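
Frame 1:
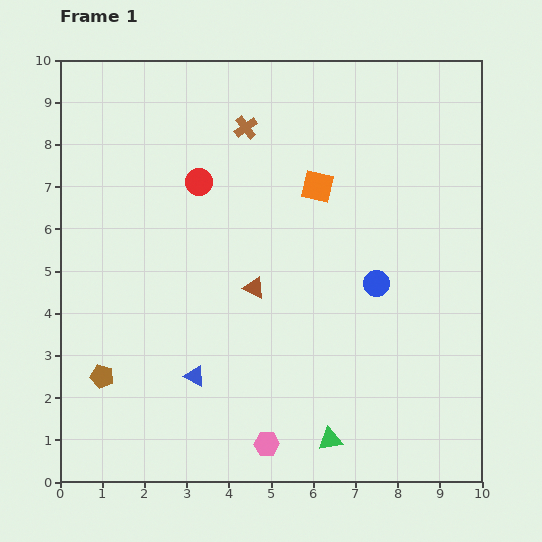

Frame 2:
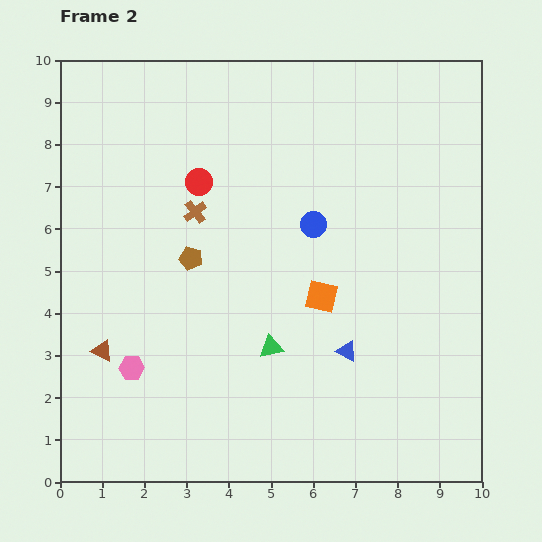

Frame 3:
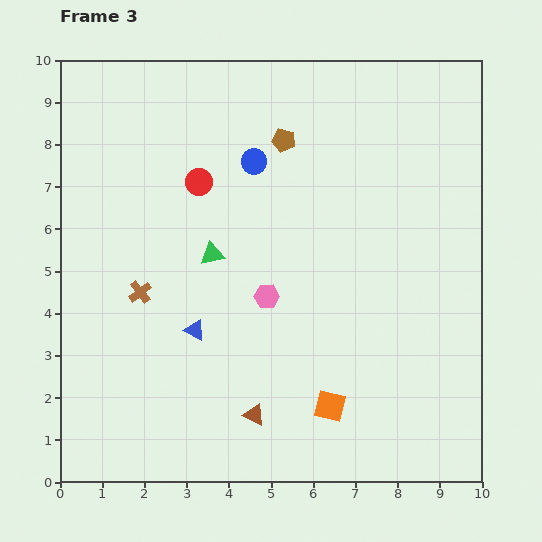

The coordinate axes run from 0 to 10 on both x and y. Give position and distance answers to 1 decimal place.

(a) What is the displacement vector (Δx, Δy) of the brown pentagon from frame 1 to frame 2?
(2.1, 2.8)

The brown pentagon was at (1.0, 2.5) in frame 1 and (3.1, 5.3) in frame 2.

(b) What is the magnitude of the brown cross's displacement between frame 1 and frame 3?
4.6

The brown cross moved from (4.4, 8.4) to (1.9, 4.5), a distance of √(2.5² + 3.9²) ≈ 4.6.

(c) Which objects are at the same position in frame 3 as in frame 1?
the red circle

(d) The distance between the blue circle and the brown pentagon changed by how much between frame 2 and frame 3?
-2.1

Distance in frame 2: 3.0. Distance in frame 3: 0.9.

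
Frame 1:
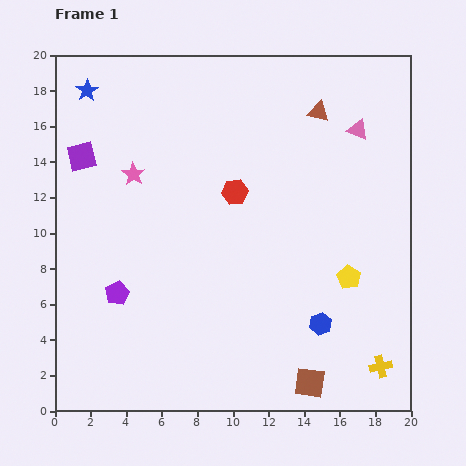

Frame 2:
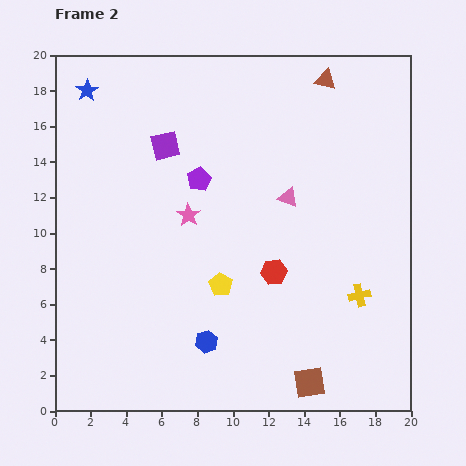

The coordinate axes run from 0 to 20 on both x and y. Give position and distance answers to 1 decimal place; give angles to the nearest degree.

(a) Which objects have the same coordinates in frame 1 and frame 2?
the blue star, the brown square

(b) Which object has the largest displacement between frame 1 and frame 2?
the purple pentagon

(moved 7.9; next 7.2)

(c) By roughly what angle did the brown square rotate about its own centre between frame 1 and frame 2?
16° counter-clockwise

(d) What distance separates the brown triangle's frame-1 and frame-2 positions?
1.8

The brown triangle moved from (14.8, 16.8) to (15.2, 18.6), a distance of √(0.4² + 1.8²) ≈ 1.8.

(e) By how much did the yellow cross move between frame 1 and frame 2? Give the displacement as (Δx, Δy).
(-1.2, 4.0)

The yellow cross was at (18.3, 2.5) in frame 1 and (17.1, 6.5) in frame 2.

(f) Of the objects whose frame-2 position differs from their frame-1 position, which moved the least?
the brown triangle

(moved 1.8)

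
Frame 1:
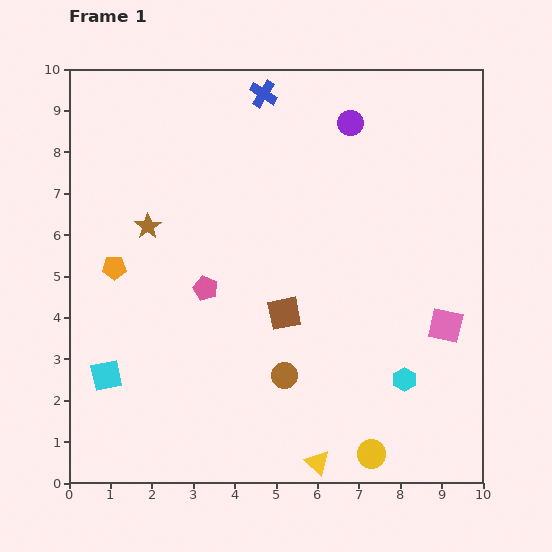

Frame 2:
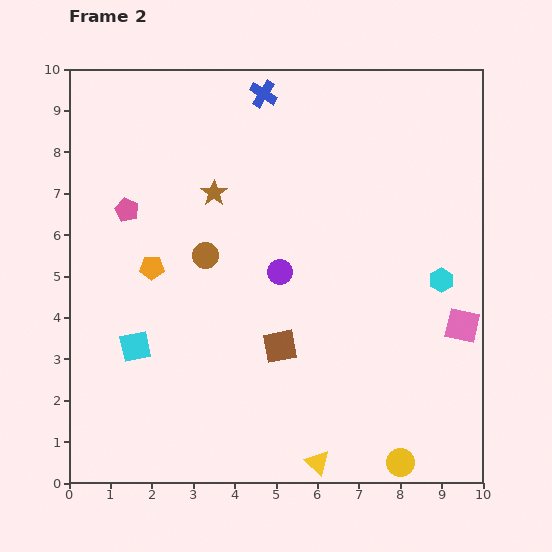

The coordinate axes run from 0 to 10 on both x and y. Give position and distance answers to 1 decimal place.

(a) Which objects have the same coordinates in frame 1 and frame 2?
the yellow triangle, the blue cross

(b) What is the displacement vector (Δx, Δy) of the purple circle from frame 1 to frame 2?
(-1.7, -3.6)

The purple circle was at (6.8, 8.7) in frame 1 and (5.1, 5.1) in frame 2.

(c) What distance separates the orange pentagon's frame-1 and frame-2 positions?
0.9

The orange pentagon moved from (1.1, 5.2) to (2.0, 5.2), a distance of √(0.9² + 0.0²) ≈ 0.9.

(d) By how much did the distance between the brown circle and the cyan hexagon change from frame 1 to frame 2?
+2.8

Distance in frame 1: 2.9. Distance in frame 2: 5.7.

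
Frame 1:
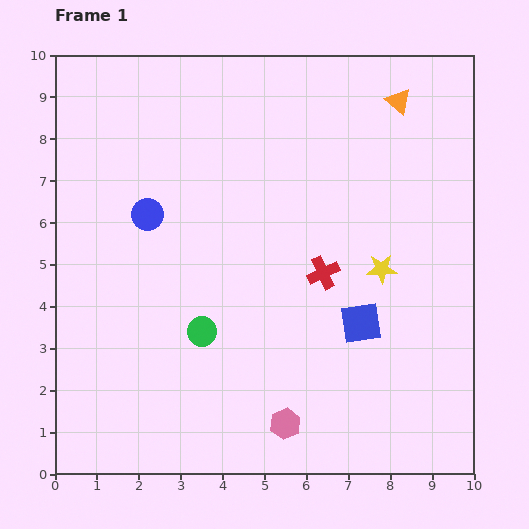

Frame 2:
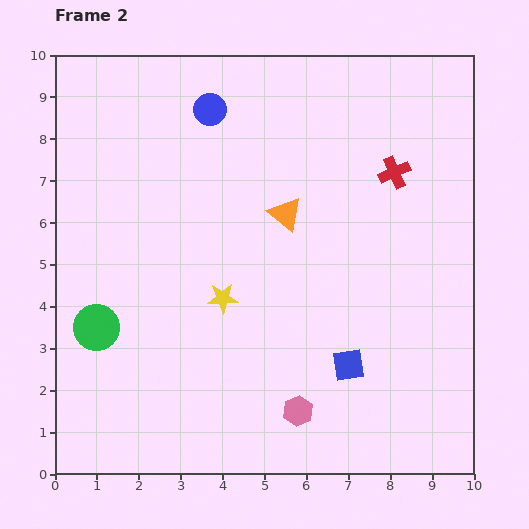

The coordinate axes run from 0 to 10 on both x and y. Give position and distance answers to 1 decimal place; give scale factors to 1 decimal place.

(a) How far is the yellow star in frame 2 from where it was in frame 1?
3.9

The yellow star moved from (7.8, 4.9) to (4.0, 4.2), a distance of √(3.8² + 0.7²) ≈ 3.9.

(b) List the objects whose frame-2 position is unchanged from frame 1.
none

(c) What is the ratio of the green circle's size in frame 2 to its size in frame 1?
1.6×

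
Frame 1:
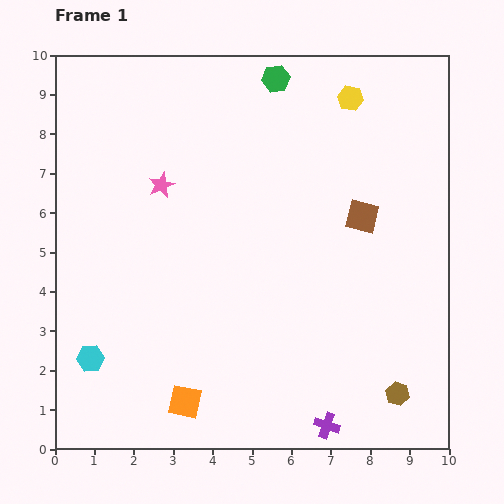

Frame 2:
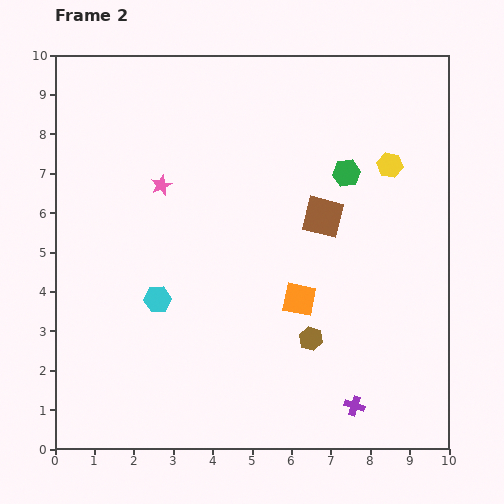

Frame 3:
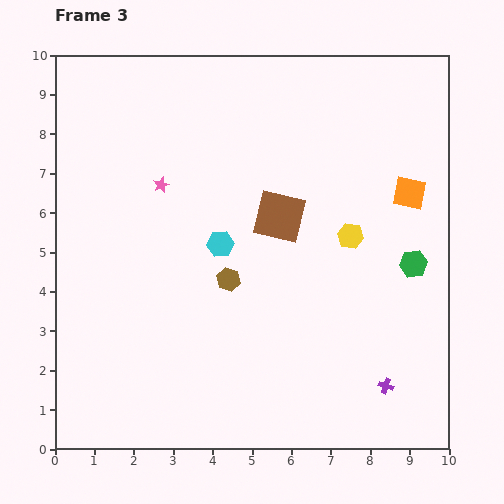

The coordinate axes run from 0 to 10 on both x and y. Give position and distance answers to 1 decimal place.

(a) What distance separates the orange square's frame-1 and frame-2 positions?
3.9

The orange square moved from (3.3, 1.2) to (6.2, 3.8), a distance of √(2.9² + 2.6²) ≈ 3.9.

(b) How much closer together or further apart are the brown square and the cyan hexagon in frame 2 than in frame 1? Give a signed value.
-3.1

Distance in frame 1: 7.8. Distance in frame 2: 4.7.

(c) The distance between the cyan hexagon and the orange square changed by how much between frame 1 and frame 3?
+2.4

Distance in frame 1: 2.6. Distance in frame 3: 5.0.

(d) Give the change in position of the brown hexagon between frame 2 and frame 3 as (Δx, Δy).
(-2.1, 1.5)

The brown hexagon was at (6.5, 2.8) in frame 2 and (4.4, 4.3) in frame 3.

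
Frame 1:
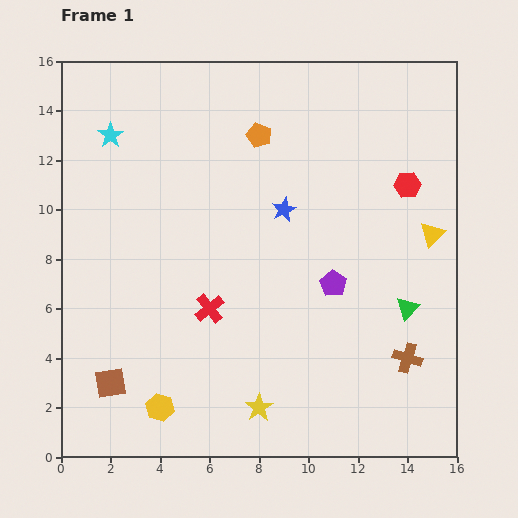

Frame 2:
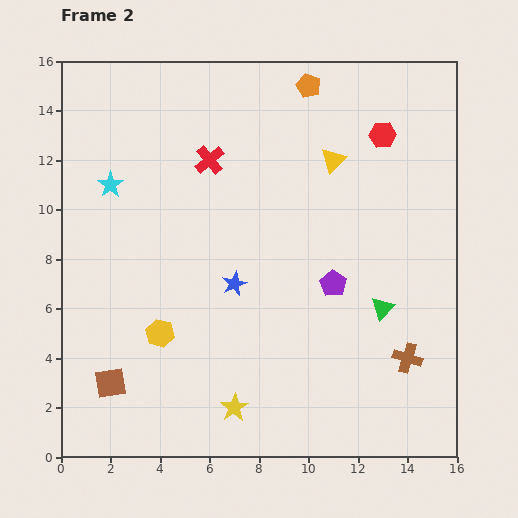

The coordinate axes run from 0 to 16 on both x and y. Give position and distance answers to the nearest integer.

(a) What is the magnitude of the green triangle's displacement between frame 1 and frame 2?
1

The green triangle moved from (14, 6) to (13, 6), a distance of √(1² + 0²) ≈ 1.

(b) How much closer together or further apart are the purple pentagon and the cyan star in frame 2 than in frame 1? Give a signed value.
-1

Distance in frame 1: 11. Distance in frame 2: 10.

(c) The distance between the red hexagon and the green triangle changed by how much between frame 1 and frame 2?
+2

Distance in frame 1: 5. Distance in frame 2: 7.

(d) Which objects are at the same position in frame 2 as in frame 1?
the brown cross, the brown square, the purple pentagon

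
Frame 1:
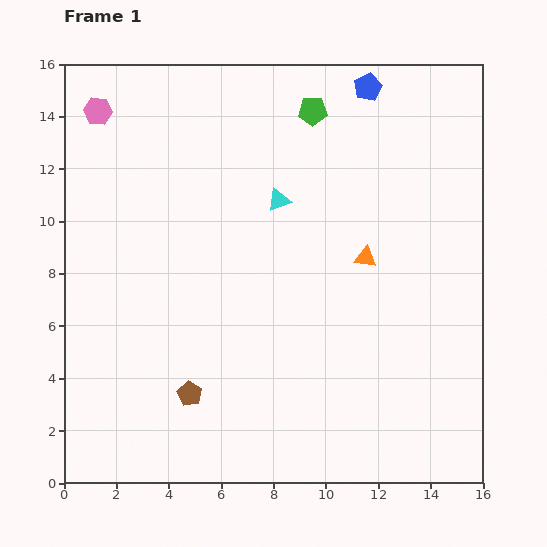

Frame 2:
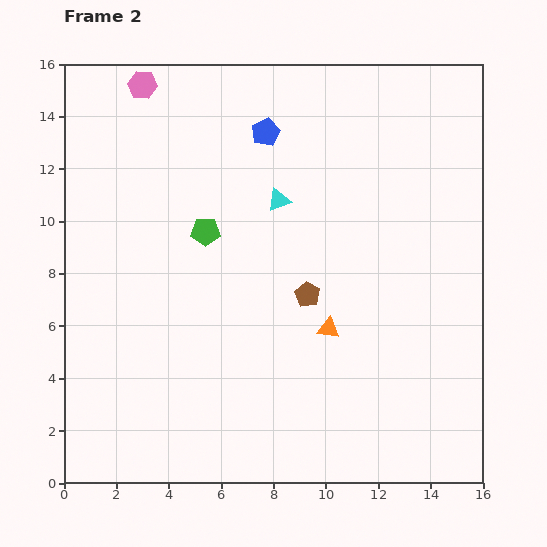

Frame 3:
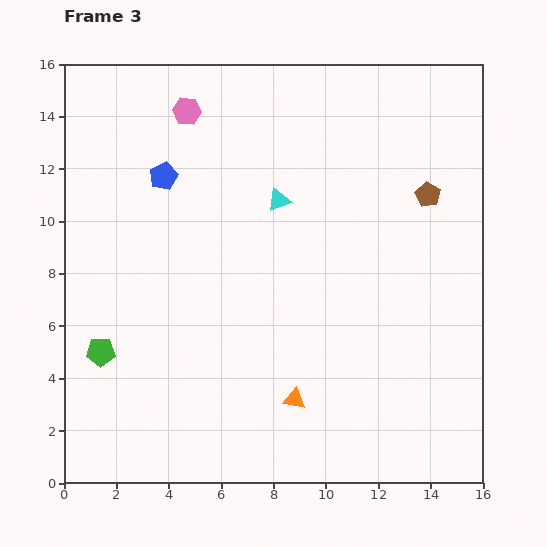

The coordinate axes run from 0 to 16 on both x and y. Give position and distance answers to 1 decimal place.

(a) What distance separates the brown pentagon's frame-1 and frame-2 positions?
5.9

The brown pentagon moved from (4.8, 3.4) to (9.3, 7.2), a distance of √(4.5² + 3.8²) ≈ 5.9.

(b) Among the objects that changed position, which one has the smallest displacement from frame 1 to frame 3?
the pink hexagon

(moved 3.4)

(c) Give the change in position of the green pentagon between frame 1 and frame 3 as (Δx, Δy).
(-8.1, -9.2)

The green pentagon was at (9.5, 14.2) in frame 1 and (1.4, 5.0) in frame 3.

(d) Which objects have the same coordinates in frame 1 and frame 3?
the cyan triangle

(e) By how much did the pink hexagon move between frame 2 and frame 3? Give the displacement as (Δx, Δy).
(1.7, -1.0)

The pink hexagon was at (3.0, 15.2) in frame 2 and (4.7, 14.2) in frame 3.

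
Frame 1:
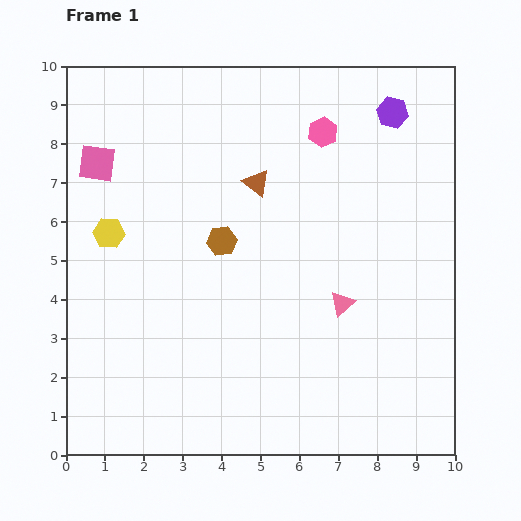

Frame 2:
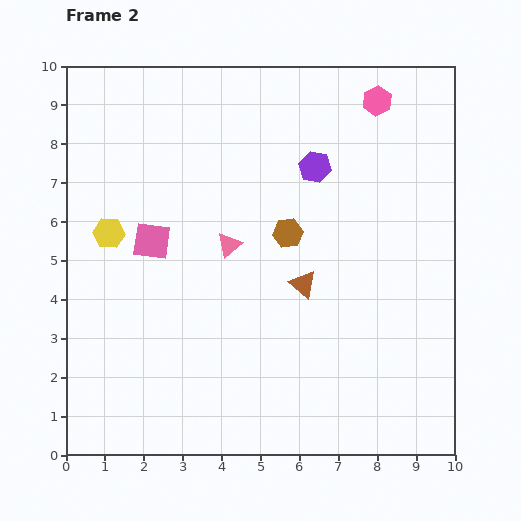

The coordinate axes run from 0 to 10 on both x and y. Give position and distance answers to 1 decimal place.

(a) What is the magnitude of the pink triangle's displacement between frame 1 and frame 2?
3.3

The pink triangle moved from (7.1, 3.9) to (4.2, 5.4), a distance of √(2.9² + 1.5²) ≈ 3.3.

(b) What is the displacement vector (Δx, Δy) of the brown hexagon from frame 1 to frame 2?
(1.7, 0.2)

The brown hexagon was at (4.0, 5.5) in frame 1 and (5.7, 5.7) in frame 2.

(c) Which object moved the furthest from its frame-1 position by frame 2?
the pink triangle

(moved 3.3; next 2.9)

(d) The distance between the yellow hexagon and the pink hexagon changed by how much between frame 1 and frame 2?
+1.6

Distance in frame 1: 6.1. Distance in frame 2: 7.7.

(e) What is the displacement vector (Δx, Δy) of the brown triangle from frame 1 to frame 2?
(1.2, -2.6)

The brown triangle was at (4.9, 7.0) in frame 1 and (6.1, 4.4) in frame 2.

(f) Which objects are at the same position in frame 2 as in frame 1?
the yellow hexagon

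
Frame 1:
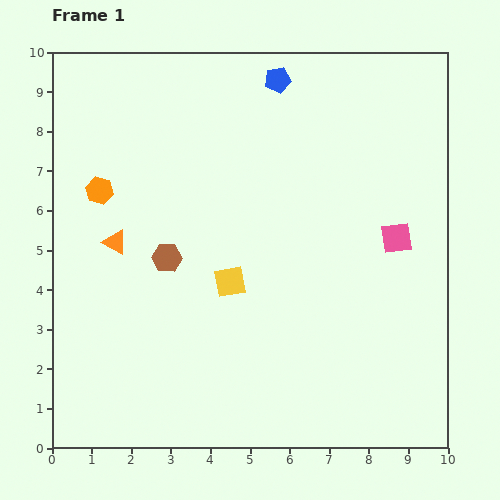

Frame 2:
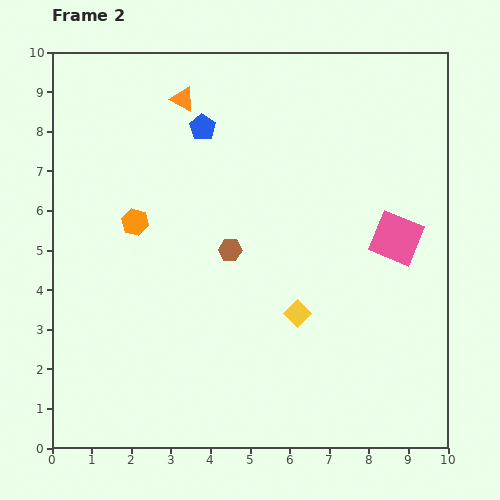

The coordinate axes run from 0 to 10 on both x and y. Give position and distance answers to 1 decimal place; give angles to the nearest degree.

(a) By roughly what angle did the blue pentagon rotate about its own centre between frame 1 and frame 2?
28° counter-clockwise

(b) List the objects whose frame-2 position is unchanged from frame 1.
the pink square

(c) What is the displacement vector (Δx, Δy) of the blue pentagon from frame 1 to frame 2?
(-1.9, -1.2)

The blue pentagon was at (5.7, 9.3) in frame 1 and (3.8, 8.1) in frame 2.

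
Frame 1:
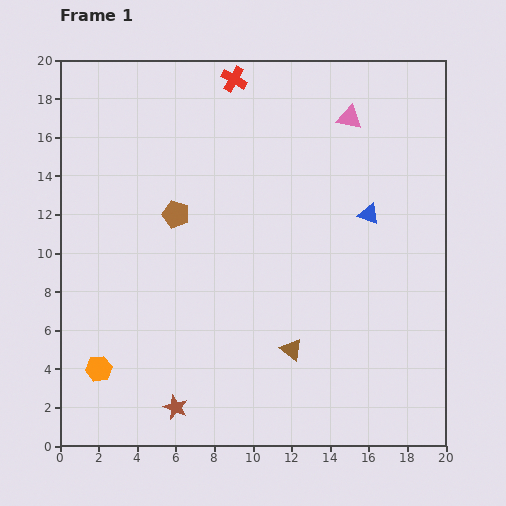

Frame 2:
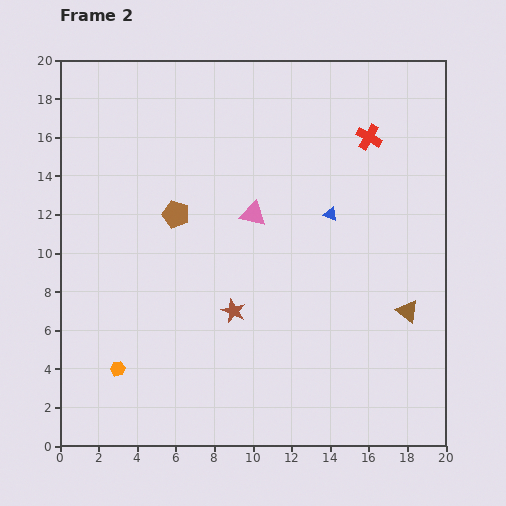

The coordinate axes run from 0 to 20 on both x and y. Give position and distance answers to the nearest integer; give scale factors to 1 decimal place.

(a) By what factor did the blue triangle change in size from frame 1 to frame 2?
0.7×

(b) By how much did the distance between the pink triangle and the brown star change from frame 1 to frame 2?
-12

Distance in frame 1: 17. Distance in frame 2: 5.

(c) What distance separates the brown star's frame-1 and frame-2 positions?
6

The brown star moved from (6, 2) to (9, 7), a distance of √(3² + 5²) ≈ 6.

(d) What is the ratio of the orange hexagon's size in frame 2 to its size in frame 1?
0.6×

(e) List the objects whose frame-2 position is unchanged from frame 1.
the brown pentagon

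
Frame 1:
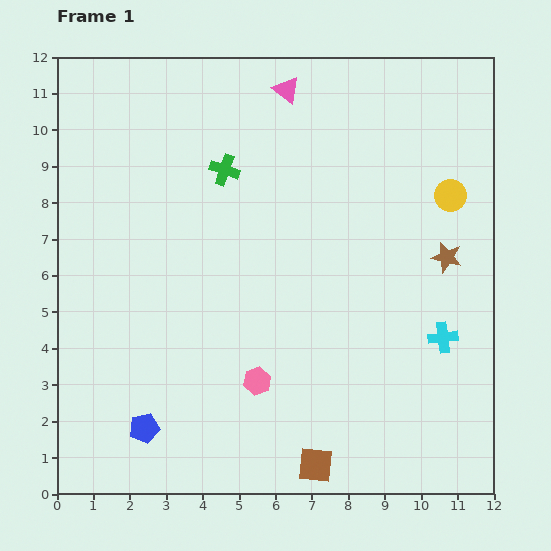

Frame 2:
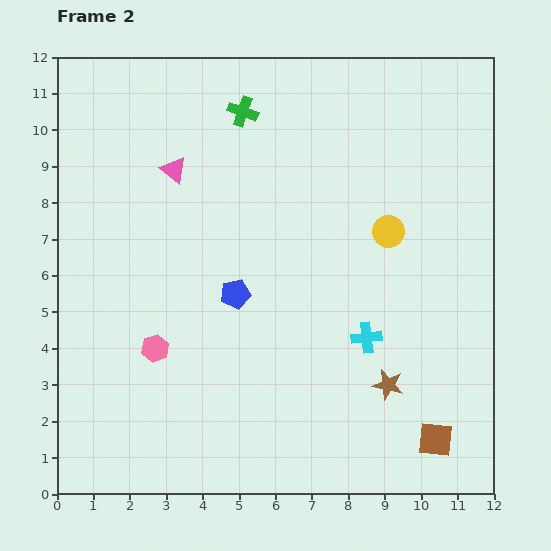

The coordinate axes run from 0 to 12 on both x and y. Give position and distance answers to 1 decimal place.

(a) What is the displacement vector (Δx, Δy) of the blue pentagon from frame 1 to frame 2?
(2.5, 3.7)

The blue pentagon was at (2.4, 1.8) in frame 1 and (4.9, 5.5) in frame 2.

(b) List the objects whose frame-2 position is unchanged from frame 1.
none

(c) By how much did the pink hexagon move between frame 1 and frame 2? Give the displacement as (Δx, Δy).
(-2.8, 0.9)

The pink hexagon was at (5.5, 3.1) in frame 1 and (2.7, 4.0) in frame 2.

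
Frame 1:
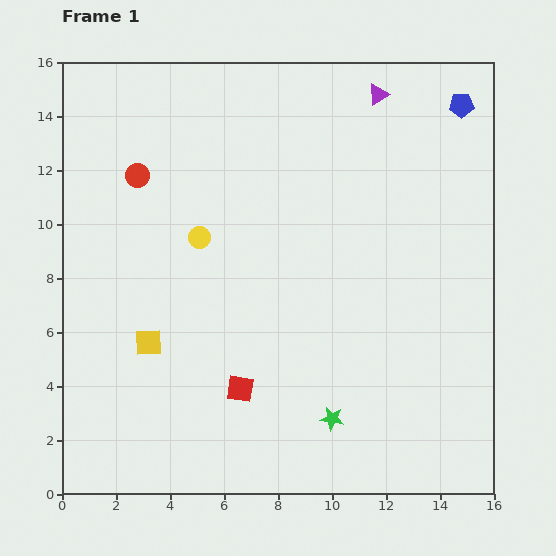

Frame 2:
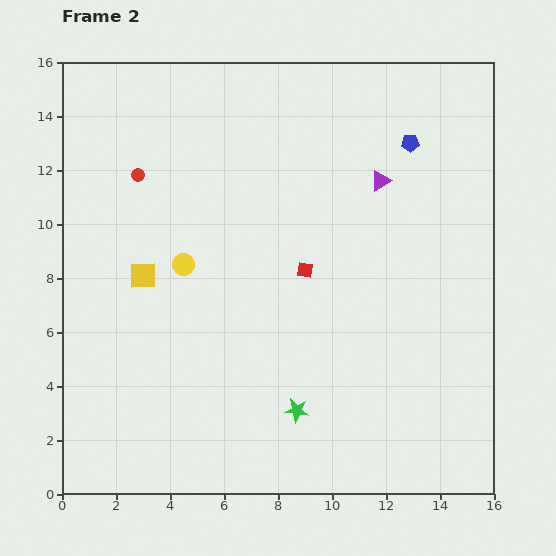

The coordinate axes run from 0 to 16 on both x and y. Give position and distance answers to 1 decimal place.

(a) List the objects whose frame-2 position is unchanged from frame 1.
the red circle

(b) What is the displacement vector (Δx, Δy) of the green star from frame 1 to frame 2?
(-1.3, 0.3)

The green star was at (10.0, 2.8) in frame 1 and (8.7, 3.1) in frame 2.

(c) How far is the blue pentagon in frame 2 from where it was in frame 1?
2.4

The blue pentagon moved from (14.8, 14.4) to (12.9, 13.0), a distance of √(1.9² + 1.4²) ≈ 2.4.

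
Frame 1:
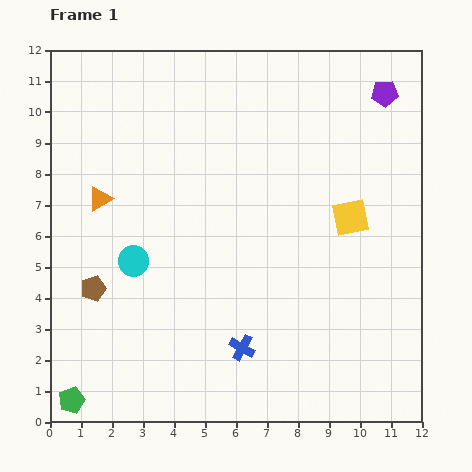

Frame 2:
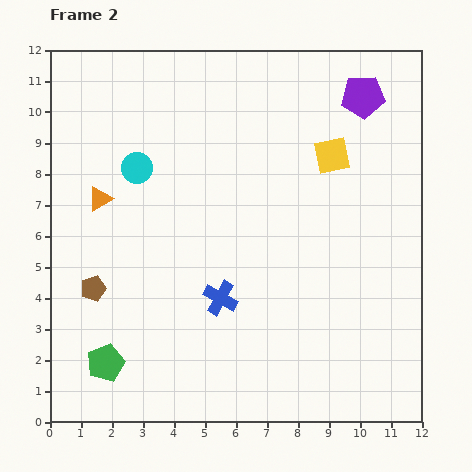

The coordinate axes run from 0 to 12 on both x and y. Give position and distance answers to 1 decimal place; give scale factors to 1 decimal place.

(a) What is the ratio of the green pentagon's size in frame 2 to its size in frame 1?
1.4×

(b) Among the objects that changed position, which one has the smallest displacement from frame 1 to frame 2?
the purple pentagon

(moved 0.7)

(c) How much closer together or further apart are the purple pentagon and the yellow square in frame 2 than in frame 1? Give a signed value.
-2.0

Distance in frame 1: 4.1. Distance in frame 2: 2.1.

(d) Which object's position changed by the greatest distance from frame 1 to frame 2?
the cyan circle

(moved 3.0; next 2.1)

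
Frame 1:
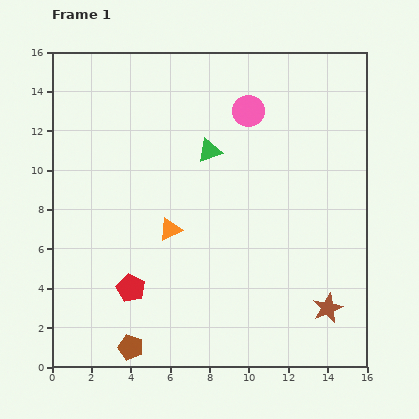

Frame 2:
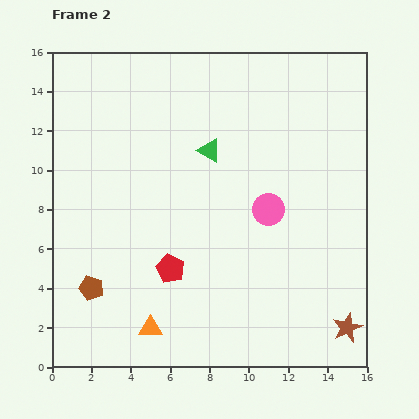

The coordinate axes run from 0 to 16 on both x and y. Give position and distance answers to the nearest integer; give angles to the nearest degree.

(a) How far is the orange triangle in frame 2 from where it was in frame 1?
5

The orange triangle moved from (6, 7) to (5, 2), a distance of √(1² + 5²) ≈ 5.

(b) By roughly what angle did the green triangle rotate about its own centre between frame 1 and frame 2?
48° clockwise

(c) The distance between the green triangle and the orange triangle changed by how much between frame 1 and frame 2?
+5

Distance in frame 1: 4. Distance in frame 2: 9.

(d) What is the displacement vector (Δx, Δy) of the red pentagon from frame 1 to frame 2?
(2, 1)

The red pentagon was at (4, 4) in frame 1 and (6, 5) in frame 2.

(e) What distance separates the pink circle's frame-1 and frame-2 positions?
5

The pink circle moved from (10, 13) to (11, 8), a distance of √(1² + 5²) ≈ 5.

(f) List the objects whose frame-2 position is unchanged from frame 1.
the green triangle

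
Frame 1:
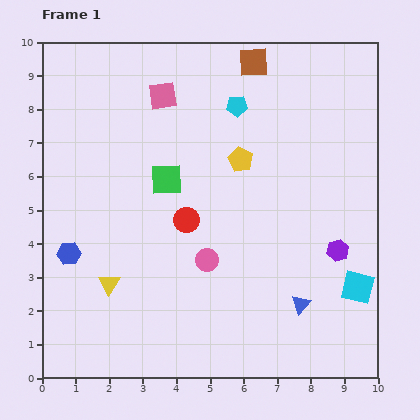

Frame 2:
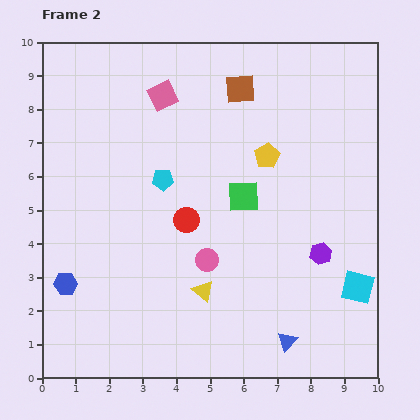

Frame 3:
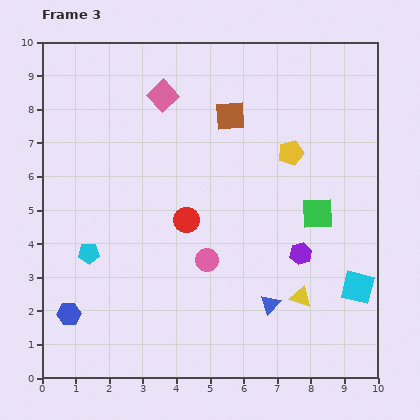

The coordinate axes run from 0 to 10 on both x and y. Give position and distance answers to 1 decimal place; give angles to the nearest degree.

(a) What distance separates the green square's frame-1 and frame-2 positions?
2.4

The green square moved from (3.7, 5.9) to (6.0, 5.4), a distance of √(2.3² + 0.5²) ≈ 2.4.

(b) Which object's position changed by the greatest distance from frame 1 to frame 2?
the cyan pentagon

(moved 3.1; next 2.8)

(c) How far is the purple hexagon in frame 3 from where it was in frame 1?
1.1

The purple hexagon moved from (8.8, 3.8) to (7.7, 3.7), a distance of √(1.1² + 0.1²) ≈ 1.1.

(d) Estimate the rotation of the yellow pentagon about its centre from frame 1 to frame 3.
30° clockwise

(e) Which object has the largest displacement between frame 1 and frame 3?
the cyan pentagon

(moved 6.2; next 5.7)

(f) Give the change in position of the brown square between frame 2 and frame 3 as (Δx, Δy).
(-0.3, -0.8)

The brown square was at (5.9, 8.6) in frame 2 and (5.6, 7.8) in frame 3.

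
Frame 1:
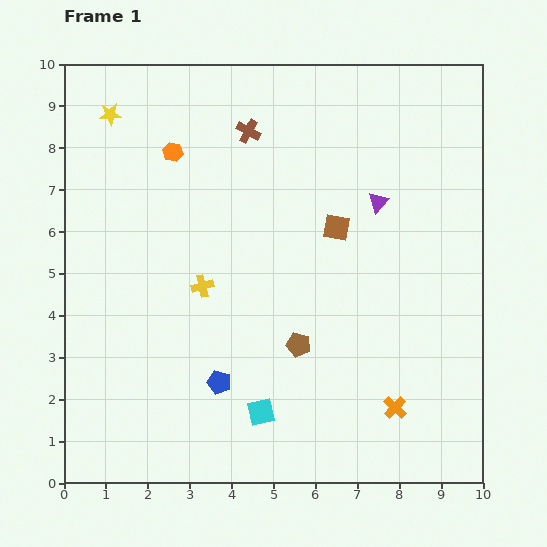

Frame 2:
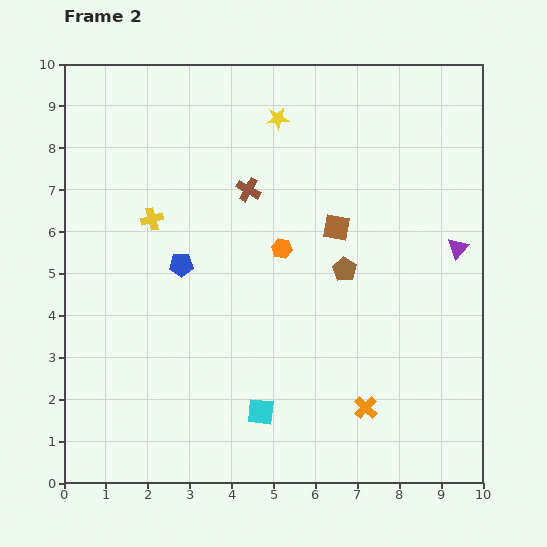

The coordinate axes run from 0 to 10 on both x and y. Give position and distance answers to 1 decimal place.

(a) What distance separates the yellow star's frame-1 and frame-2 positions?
4.0

The yellow star moved from (1.1, 8.8) to (5.1, 8.7), a distance of √(4.0² + 0.1²) ≈ 4.0.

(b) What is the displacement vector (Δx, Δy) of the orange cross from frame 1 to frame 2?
(-0.7, 0.0)

The orange cross was at (7.9, 1.8) in frame 1 and (7.2, 1.8) in frame 2.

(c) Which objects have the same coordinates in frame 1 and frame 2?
the cyan square, the brown square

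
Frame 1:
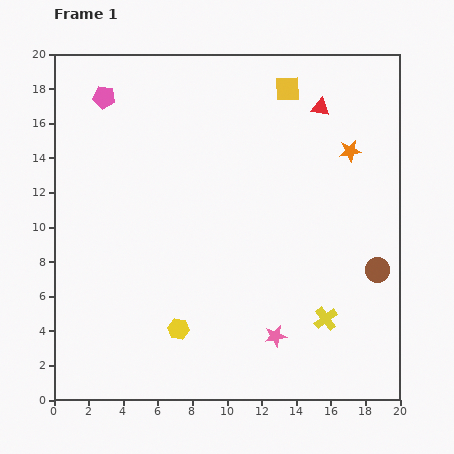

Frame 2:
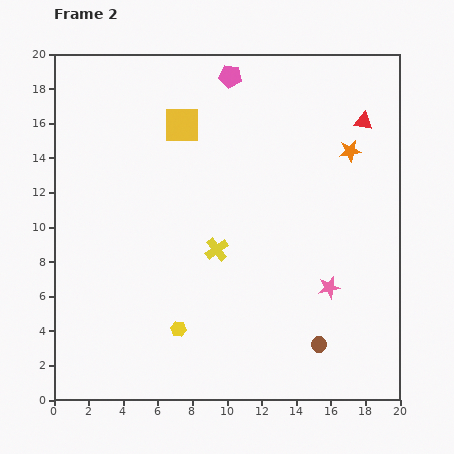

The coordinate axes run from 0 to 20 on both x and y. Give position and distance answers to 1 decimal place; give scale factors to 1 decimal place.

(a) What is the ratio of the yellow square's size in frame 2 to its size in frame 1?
1.4×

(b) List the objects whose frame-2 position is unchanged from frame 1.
the yellow hexagon, the orange star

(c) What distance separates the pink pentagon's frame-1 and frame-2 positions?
7.4

The pink pentagon moved from (2.9, 17.5) to (10.2, 18.7), a distance of √(7.3² + 1.2²) ≈ 7.4.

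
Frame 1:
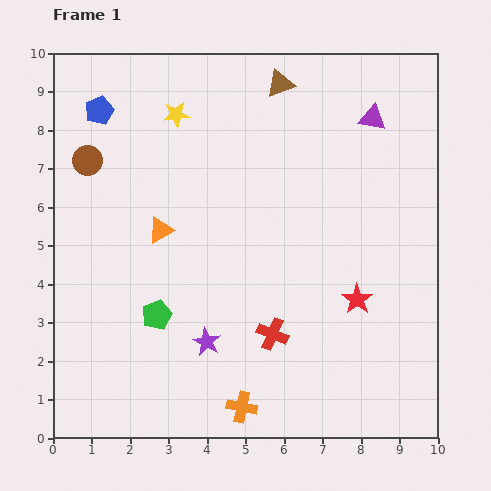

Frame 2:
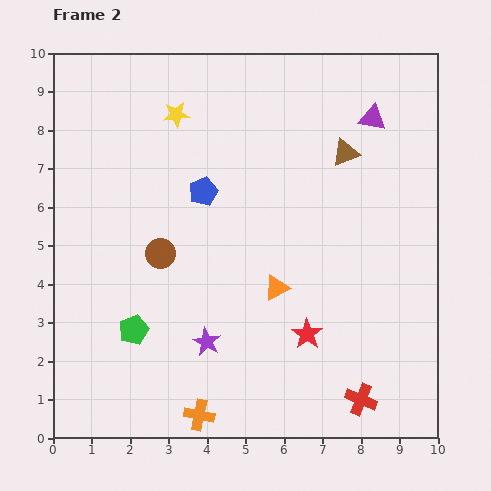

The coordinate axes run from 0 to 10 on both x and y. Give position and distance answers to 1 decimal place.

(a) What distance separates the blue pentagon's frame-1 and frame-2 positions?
3.4

The blue pentagon moved from (1.2, 8.5) to (3.9, 6.4), a distance of √(2.7² + 2.1²) ≈ 3.4.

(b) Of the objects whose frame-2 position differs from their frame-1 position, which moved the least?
the green pentagon

(moved 0.7)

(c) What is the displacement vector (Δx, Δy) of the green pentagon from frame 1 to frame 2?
(-0.6, -0.4)

The green pentagon was at (2.7, 3.2) in frame 1 and (2.1, 2.8) in frame 2.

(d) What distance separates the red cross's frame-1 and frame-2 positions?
2.9

The red cross moved from (5.7, 2.7) to (8.0, 1.0), a distance of √(2.3² + 1.7²) ≈ 2.9.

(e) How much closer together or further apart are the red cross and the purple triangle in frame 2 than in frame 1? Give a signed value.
+1.1

Distance in frame 1: 6.2. Distance in frame 2: 7.3.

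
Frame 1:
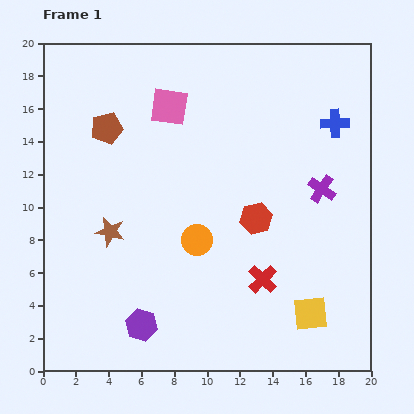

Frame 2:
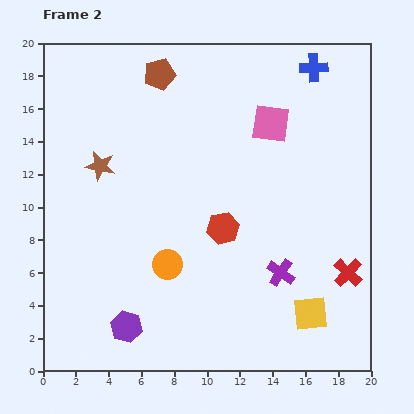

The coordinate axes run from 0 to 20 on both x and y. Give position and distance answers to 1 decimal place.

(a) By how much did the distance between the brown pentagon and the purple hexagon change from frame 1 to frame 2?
+3.3

Distance in frame 1: 12.2. Distance in frame 2: 15.5.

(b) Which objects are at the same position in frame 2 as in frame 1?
the yellow square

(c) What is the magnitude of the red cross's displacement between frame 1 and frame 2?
5.2

The red cross moved from (13.4, 5.6) to (18.6, 6.0), a distance of √(5.2² + 0.4²) ≈ 5.2.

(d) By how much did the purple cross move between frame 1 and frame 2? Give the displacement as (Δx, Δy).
(-2.5, -5.1)

The purple cross was at (17.0, 11.1) in frame 1 and (14.5, 6.0) in frame 2.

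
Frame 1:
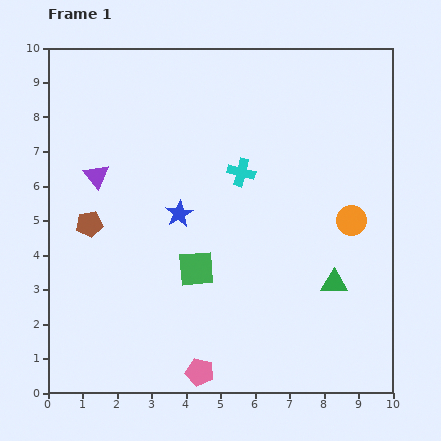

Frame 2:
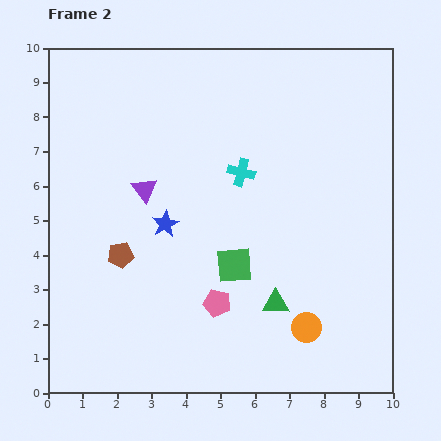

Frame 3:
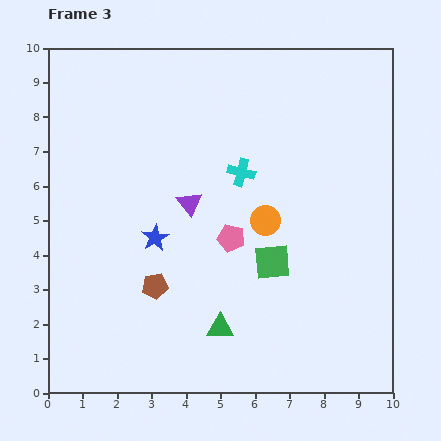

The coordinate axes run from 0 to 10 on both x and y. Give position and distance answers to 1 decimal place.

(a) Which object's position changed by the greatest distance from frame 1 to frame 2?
the orange circle

(moved 3.4; next 2.1)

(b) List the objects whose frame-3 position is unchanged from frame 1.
the cyan cross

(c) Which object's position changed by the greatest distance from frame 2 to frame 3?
the orange circle

(moved 3.3; next 1.9)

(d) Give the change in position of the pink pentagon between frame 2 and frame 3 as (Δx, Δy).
(0.4, 1.9)

The pink pentagon was at (4.9, 2.6) in frame 2 and (5.3, 4.5) in frame 3.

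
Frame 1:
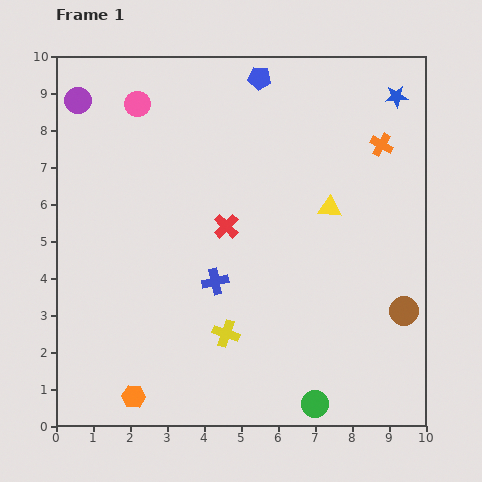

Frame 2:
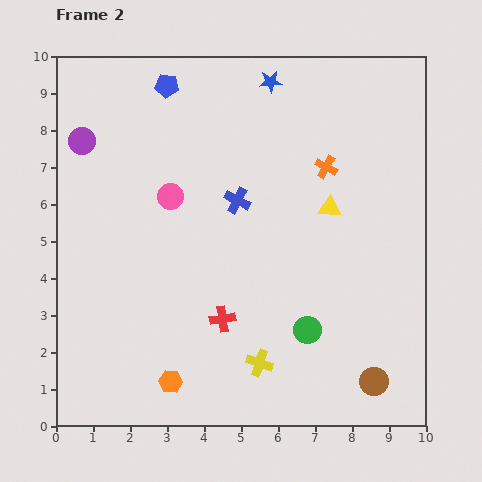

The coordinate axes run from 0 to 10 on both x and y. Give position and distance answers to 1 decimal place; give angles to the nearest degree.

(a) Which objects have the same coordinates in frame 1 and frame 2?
the yellow triangle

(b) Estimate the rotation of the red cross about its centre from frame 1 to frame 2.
38° clockwise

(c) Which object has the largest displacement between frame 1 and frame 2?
the blue star

(moved 3.4; next 2.7)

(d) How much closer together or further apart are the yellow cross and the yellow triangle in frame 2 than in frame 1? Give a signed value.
+0.2

Distance in frame 1: 4.4. Distance in frame 2: 4.6.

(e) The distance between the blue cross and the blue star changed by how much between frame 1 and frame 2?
-3.7

Distance in frame 1: 7.0. Distance in frame 2: 3.3.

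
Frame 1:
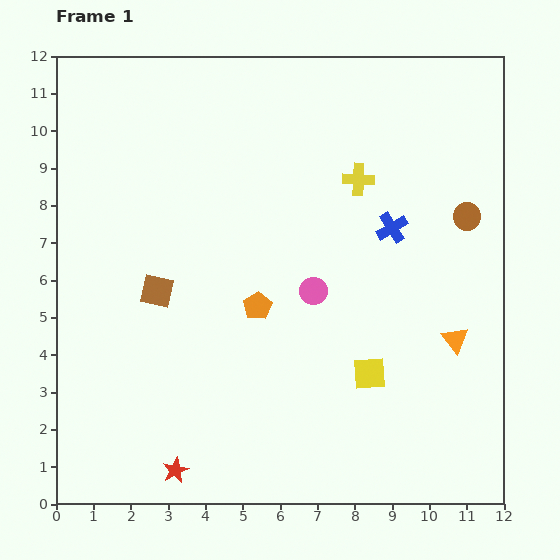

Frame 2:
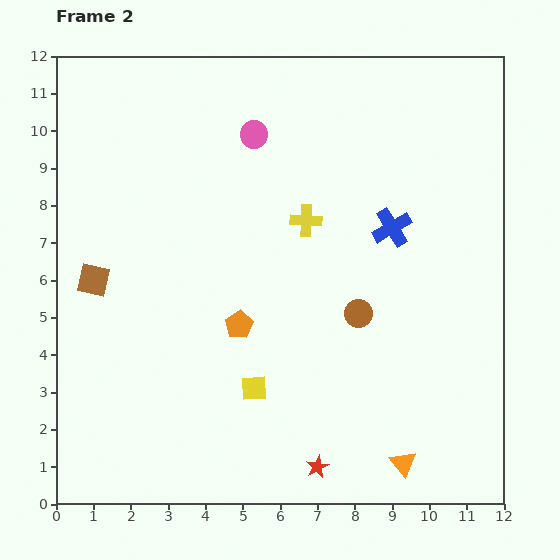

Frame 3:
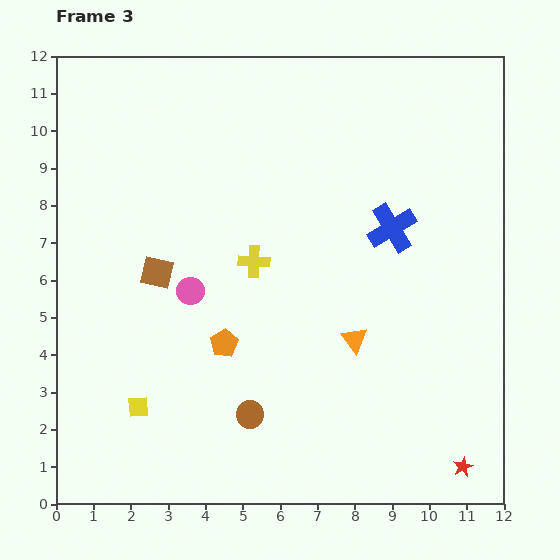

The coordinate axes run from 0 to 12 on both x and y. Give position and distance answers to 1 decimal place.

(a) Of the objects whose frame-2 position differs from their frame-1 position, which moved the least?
the orange pentagon

(moved 0.7)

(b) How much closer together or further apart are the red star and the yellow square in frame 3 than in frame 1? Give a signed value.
+3.0

Distance in frame 1: 5.8. Distance in frame 3: 8.8.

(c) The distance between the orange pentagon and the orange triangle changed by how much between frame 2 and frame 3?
-2.2

Distance in frame 2: 5.7. Distance in frame 3: 3.5.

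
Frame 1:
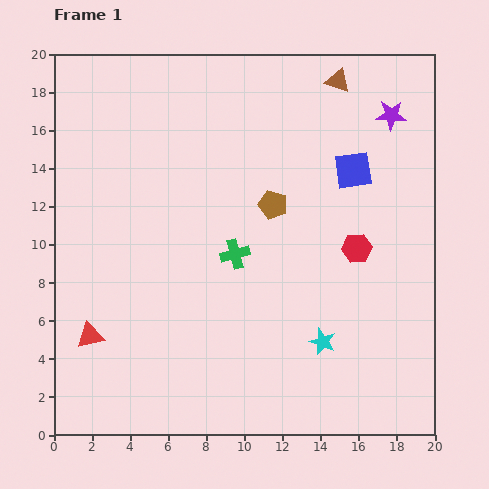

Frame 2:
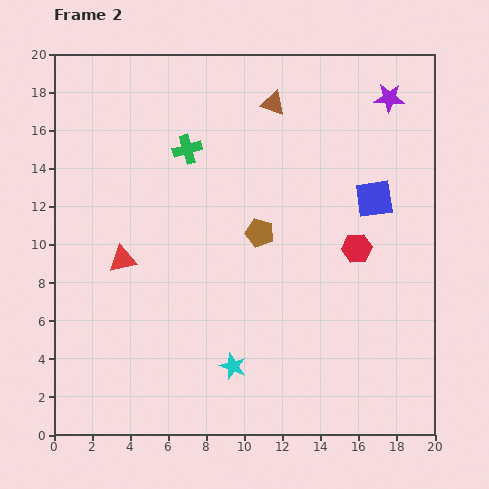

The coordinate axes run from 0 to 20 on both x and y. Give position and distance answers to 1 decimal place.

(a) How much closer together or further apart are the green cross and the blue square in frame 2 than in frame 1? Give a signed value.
+2.5

Distance in frame 1: 7.6. Distance in frame 2: 10.1.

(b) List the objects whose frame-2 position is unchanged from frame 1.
the red hexagon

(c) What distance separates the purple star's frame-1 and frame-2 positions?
0.9

The purple star moved from (17.7, 16.8) to (17.6, 17.7), a distance of √(0.1² + 0.9²) ≈ 0.9.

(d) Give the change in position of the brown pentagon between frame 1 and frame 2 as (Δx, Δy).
(-0.7, -1.5)

The brown pentagon was at (11.5, 12.1) in frame 1 and (10.8, 10.6) in frame 2.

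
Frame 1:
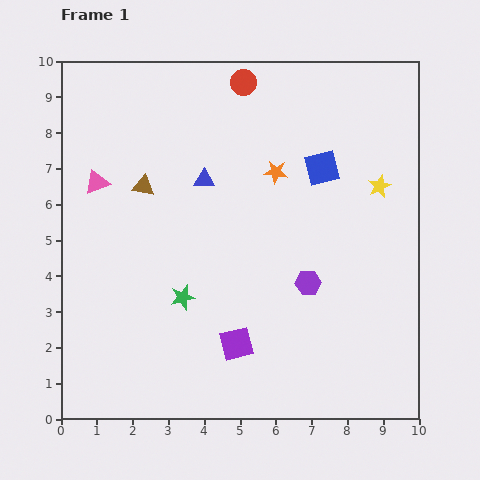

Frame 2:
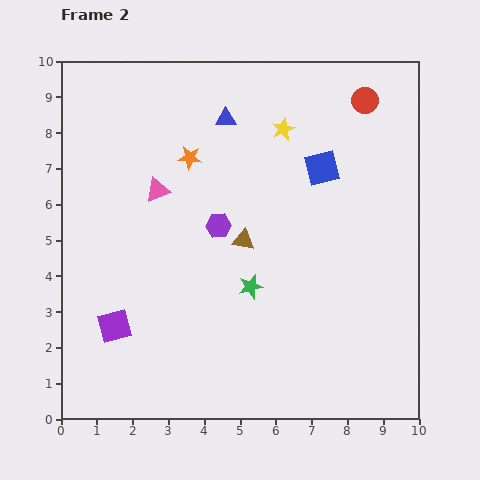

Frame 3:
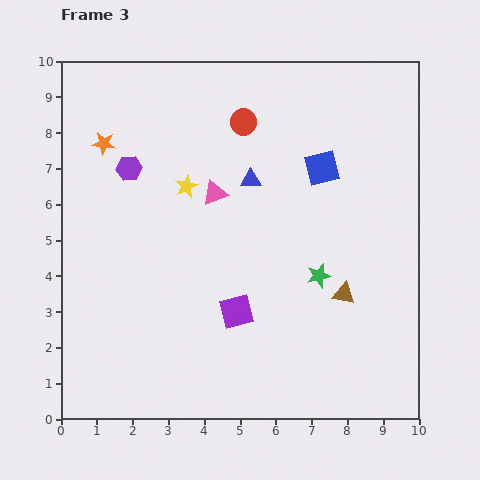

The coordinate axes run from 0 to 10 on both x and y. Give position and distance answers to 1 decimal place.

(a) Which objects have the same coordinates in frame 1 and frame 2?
the blue square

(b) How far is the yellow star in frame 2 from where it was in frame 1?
3.1

The yellow star moved from (8.9, 6.5) to (6.2, 8.1), a distance of √(2.7² + 1.6²) ≈ 3.1.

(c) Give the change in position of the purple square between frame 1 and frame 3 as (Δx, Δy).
(0.0, 0.9)

The purple square was at (4.9, 2.1) in frame 1 and (4.9, 3.0) in frame 3.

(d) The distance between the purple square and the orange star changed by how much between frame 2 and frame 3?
+0.9

Distance in frame 2: 5.1. Distance in frame 3: 6.0.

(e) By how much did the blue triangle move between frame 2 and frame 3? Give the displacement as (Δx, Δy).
(0.7, -1.7)

The blue triangle was at (4.6, 8.4) in frame 2 and (5.3, 6.7) in frame 3.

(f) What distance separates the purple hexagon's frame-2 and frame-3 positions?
3.0

The purple hexagon moved from (4.4, 5.4) to (1.9, 7.0), a distance of √(2.5² + 1.6²) ≈ 3.0.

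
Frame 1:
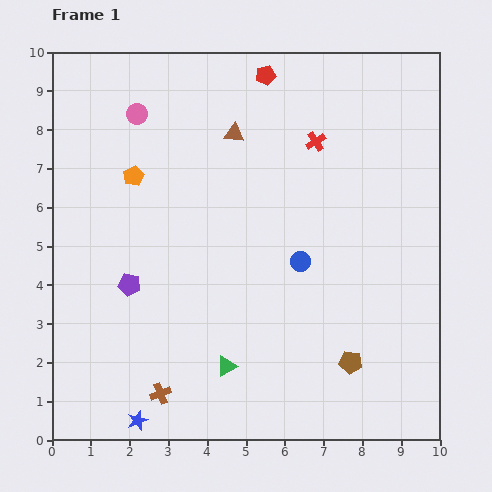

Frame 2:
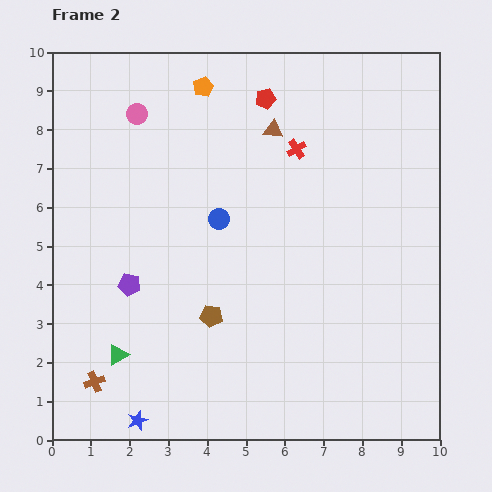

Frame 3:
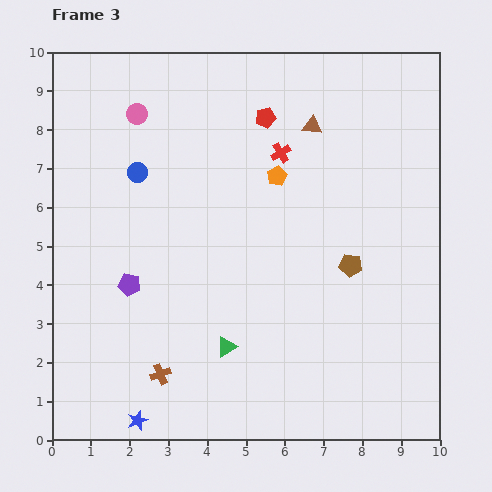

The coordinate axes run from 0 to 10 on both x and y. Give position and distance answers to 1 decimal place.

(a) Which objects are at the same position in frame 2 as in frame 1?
the pink circle, the blue star, the purple pentagon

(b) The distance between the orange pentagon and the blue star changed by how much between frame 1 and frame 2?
+2.5

Distance in frame 1: 6.3. Distance in frame 2: 8.8.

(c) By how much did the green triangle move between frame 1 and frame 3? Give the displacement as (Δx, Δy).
(0.0, 0.5)

The green triangle was at (4.5, 1.9) in frame 1 and (4.5, 2.4) in frame 3.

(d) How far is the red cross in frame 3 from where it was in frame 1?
0.9

The red cross moved from (6.8, 7.7) to (5.9, 7.4), a distance of √(0.9² + 0.3²) ≈ 0.9.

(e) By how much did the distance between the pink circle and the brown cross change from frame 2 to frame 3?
-0.3

Distance in frame 2: 7.0. Distance in frame 3: 6.7.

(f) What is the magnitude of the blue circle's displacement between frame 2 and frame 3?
2.4

The blue circle moved from (4.3, 5.7) to (2.2, 6.9), a distance of √(2.1² + 1.2²) ≈ 2.4.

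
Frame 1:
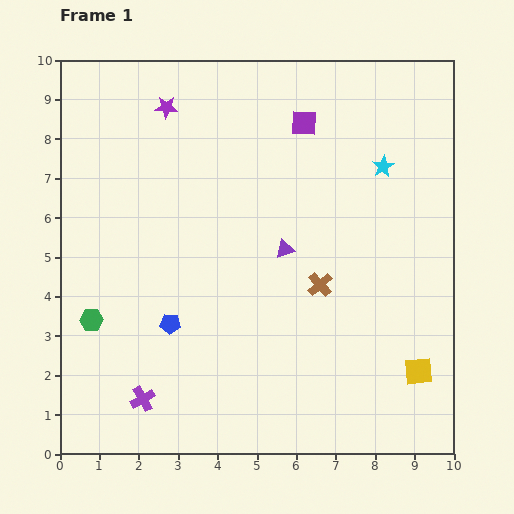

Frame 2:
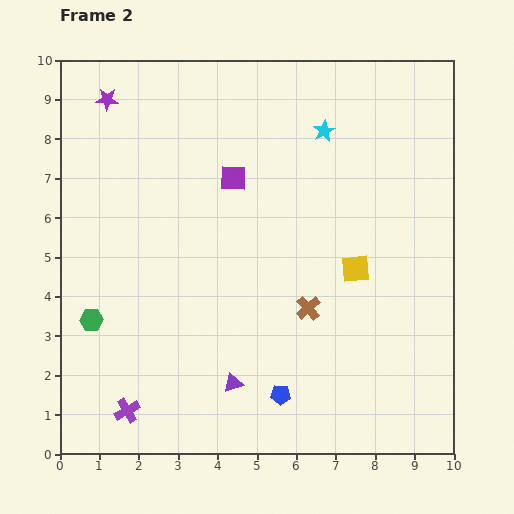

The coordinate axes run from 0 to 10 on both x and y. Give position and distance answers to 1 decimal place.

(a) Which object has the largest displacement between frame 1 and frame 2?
the purple triangle

(moved 3.6; next 3.3)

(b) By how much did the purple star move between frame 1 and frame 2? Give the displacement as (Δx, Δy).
(-1.5, 0.2)

The purple star was at (2.7, 8.8) in frame 1 and (1.2, 9.0) in frame 2.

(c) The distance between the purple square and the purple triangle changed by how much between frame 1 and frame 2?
+2.0

Distance in frame 1: 3.2. Distance in frame 2: 5.2.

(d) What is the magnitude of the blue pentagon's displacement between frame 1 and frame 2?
3.3

The blue pentagon moved from (2.8, 3.3) to (5.6, 1.5), a distance of √(2.8² + 1.8²) ≈ 3.3.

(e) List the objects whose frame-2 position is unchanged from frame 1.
the green hexagon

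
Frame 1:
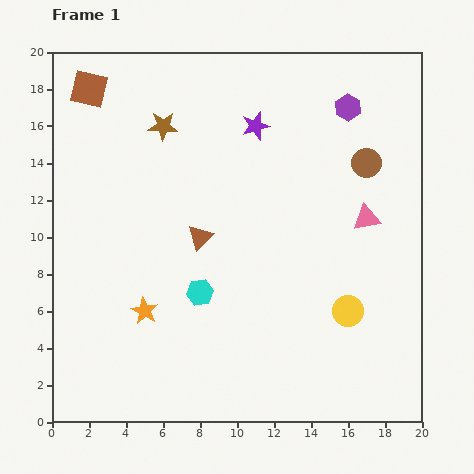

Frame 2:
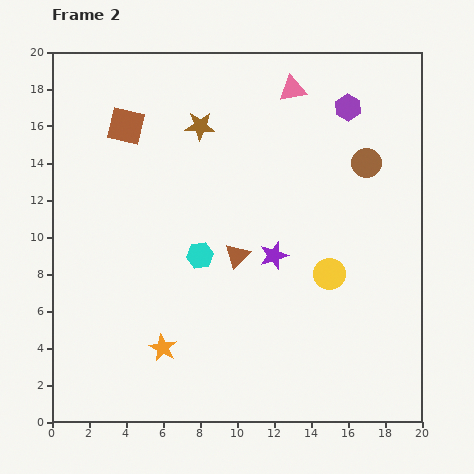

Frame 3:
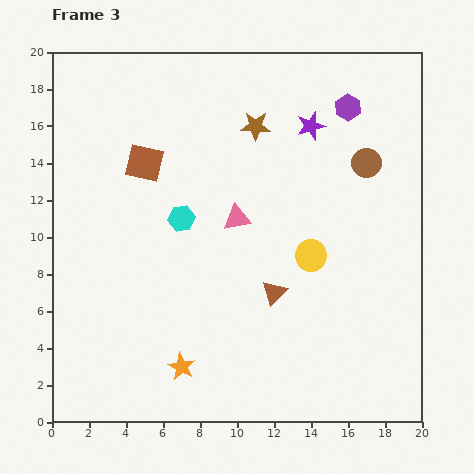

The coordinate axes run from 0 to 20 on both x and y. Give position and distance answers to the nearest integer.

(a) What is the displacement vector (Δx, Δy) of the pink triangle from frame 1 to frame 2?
(-4, 7)

The pink triangle was at (17, 11) in frame 1 and (13, 18) in frame 2.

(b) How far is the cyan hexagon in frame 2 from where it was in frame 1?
2

The cyan hexagon moved from (8, 7) to (8, 9), a distance of √(0² + 2²) ≈ 2.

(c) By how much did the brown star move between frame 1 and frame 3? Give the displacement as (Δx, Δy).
(5, 0)

The brown star was at (6, 16) in frame 1 and (11, 16) in frame 3.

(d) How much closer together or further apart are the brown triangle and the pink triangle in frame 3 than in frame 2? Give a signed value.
-5

Distance in frame 2: 9. Distance in frame 3: 4.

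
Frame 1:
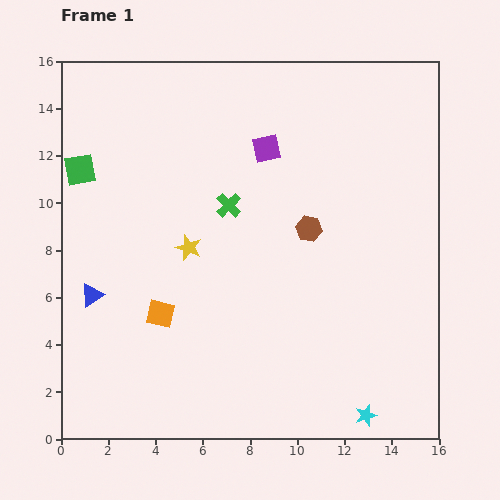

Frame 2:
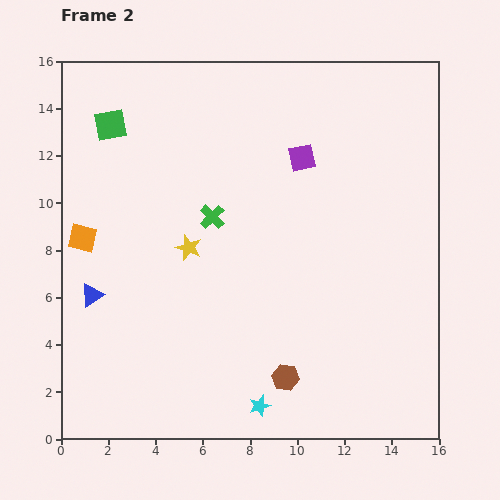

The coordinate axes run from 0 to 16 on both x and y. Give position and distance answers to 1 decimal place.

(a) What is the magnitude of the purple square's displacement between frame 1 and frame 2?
1.6

The purple square moved from (8.7, 12.3) to (10.2, 11.9), a distance of √(1.5² + 0.4²) ≈ 1.6.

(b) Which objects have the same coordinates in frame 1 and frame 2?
the blue triangle, the yellow star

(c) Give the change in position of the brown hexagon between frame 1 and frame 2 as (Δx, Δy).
(-1.0, -6.3)

The brown hexagon was at (10.5, 8.9) in frame 1 and (9.5, 2.6) in frame 2.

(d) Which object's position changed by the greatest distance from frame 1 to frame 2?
the brown hexagon

(moved 6.4; next 4.6)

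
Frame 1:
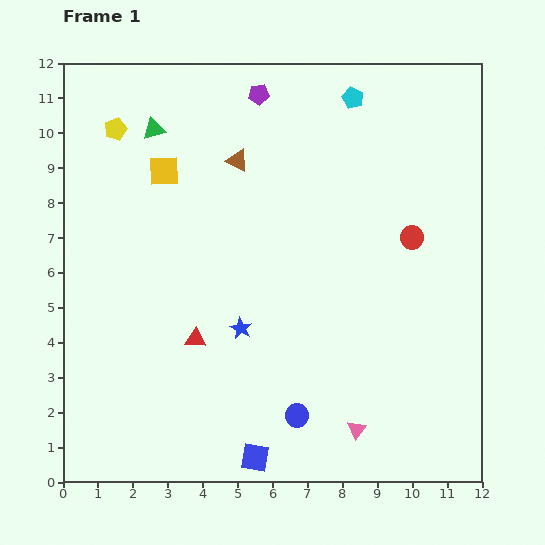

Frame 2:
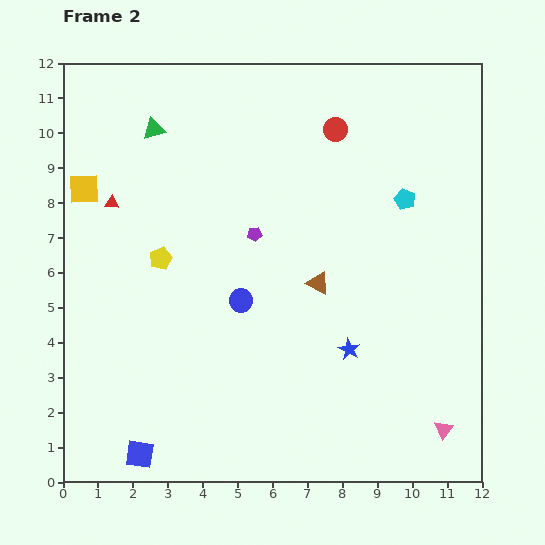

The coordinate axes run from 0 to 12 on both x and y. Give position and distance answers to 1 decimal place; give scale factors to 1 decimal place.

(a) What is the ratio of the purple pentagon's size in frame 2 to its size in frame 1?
0.7×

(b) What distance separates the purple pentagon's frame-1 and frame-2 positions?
4.0

The purple pentagon moved from (5.6, 11.1) to (5.5, 7.1), a distance of √(0.1² + 4.0²) ≈ 4.0.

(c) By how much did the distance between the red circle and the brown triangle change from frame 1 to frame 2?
-1.1

Distance in frame 1: 5.5. Distance in frame 2: 4.4.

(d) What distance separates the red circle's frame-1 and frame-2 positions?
3.8

The red circle moved from (10.0, 7.0) to (7.8, 10.1), a distance of √(2.2² + 3.1²) ≈ 3.8.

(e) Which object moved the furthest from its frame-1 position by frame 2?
the red triangle

(moved 4.6; next 4.2)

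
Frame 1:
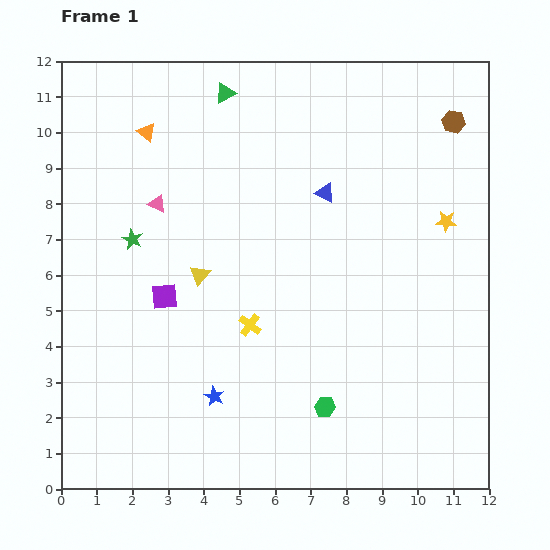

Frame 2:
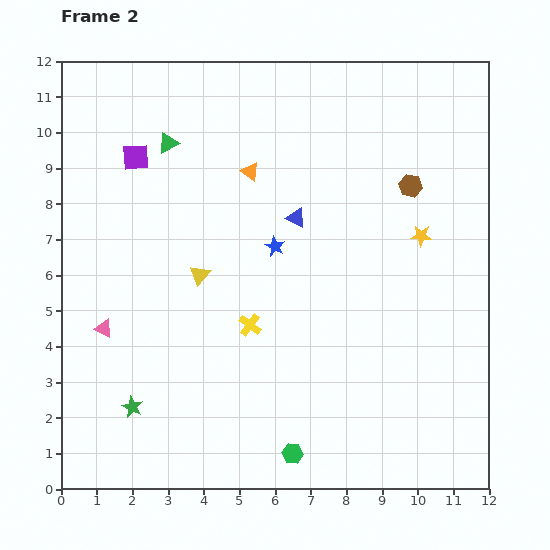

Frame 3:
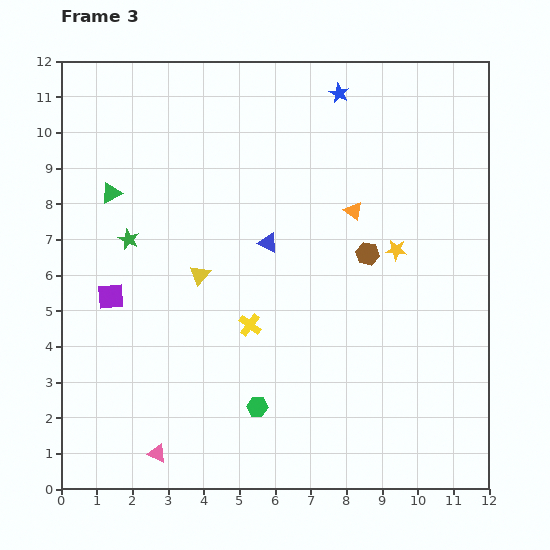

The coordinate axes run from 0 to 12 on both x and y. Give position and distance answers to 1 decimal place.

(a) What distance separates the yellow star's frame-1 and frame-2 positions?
0.8

The yellow star moved from (10.8, 7.5) to (10.1, 7.1), a distance of √(0.7² + 0.4²) ≈ 0.8.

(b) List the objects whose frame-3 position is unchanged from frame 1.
the yellow cross, the yellow triangle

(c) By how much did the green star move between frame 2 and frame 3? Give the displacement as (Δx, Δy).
(-0.1, 4.7)

The green star was at (2.0, 2.3) in frame 2 and (1.9, 7.0) in frame 3.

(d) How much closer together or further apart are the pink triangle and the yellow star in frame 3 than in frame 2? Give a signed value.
-0.5

Distance in frame 2: 9.3. Distance in frame 3: 8.8.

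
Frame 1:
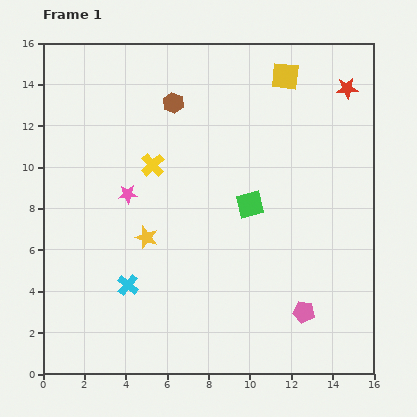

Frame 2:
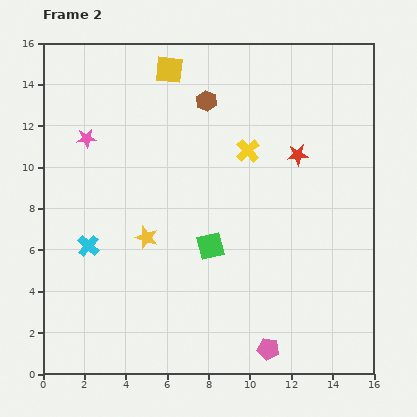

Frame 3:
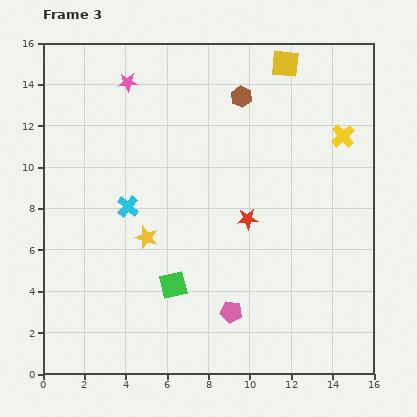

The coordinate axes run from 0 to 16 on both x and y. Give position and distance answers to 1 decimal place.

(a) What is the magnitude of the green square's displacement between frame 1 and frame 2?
2.8

The green square moved from (10.0, 8.2) to (8.1, 6.2), a distance of √(1.9² + 2.0²) ≈ 2.8.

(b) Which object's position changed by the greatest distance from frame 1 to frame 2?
the yellow square

(moved 5.6; next 4.7)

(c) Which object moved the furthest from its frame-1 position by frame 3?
the yellow cross

(moved 9.3; next 7.9)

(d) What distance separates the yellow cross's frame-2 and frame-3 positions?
4.7

The yellow cross moved from (9.9, 10.8) to (14.5, 11.5), a distance of √(4.6² + 0.7²) ≈ 4.7.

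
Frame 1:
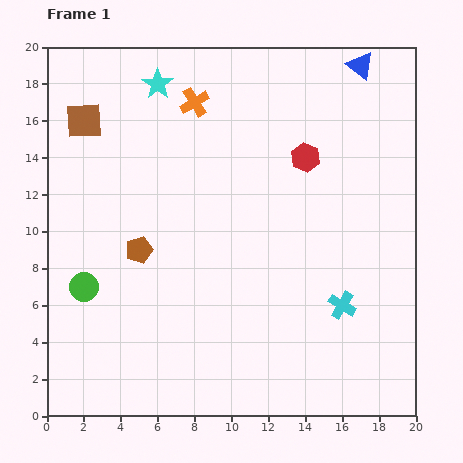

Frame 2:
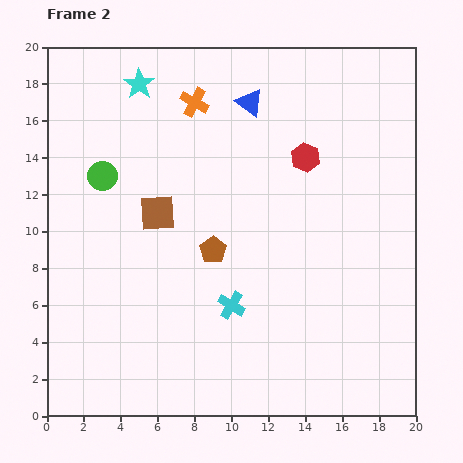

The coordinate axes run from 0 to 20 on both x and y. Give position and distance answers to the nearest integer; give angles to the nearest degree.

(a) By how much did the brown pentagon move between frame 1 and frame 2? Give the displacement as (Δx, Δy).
(4, 0)

The brown pentagon was at (5, 9) in frame 1 and (9, 9) in frame 2.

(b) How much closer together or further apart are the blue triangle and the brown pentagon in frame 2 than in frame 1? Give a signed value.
-8

Distance in frame 1: 16. Distance in frame 2: 8.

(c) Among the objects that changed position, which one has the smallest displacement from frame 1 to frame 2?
the cyan star

(moved 1)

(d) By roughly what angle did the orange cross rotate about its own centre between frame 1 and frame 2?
30° counter-clockwise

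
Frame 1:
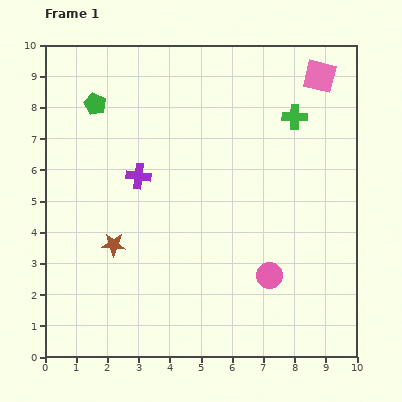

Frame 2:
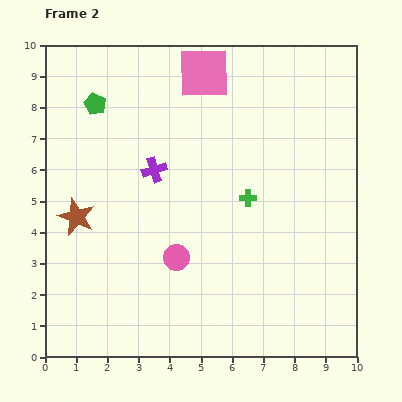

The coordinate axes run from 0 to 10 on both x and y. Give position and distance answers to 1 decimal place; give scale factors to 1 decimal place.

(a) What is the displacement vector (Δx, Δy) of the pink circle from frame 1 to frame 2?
(-3.0, 0.6)

The pink circle was at (7.2, 2.6) in frame 1 and (4.2, 3.2) in frame 2.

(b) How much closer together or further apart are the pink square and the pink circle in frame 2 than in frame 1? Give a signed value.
-0.6

Distance in frame 1: 6.6. Distance in frame 2: 6.0.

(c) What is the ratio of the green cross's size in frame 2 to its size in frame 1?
0.7×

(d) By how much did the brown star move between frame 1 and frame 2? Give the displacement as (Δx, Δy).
(-1.2, 0.9)

The brown star was at (2.2, 3.6) in frame 1 and (1.0, 4.5) in frame 2.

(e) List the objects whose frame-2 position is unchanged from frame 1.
the green pentagon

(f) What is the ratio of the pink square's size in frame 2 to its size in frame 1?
1.6×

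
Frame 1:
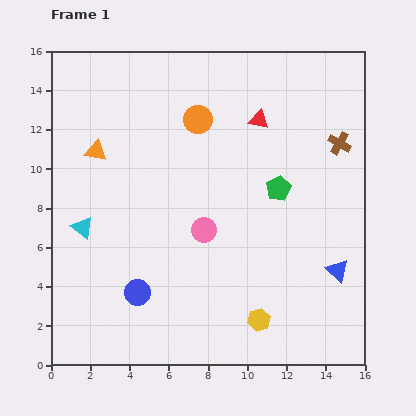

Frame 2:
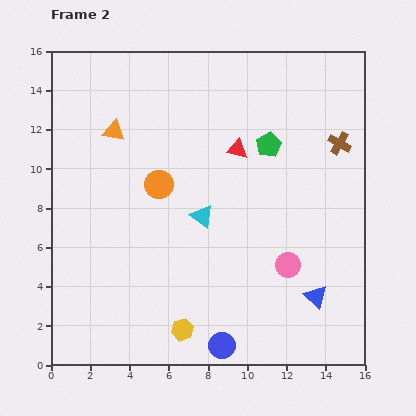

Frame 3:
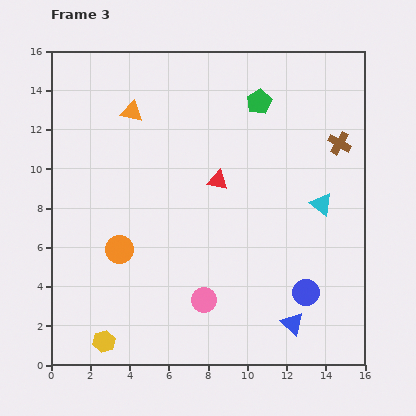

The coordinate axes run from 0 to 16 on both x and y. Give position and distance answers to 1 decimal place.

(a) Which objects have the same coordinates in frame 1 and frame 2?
the brown cross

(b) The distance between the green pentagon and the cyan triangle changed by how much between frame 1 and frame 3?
-4.1

Distance in frame 1: 10.2. Distance in frame 3: 6.1.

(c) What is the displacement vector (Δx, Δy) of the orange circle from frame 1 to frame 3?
(-4.0, -6.6)

The orange circle was at (7.5, 12.5) in frame 1 and (3.5, 5.9) in frame 3.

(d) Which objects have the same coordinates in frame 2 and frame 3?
the brown cross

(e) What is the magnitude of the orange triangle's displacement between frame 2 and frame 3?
1.3

The orange triangle moved from (3.2, 11.9) to (4.1, 12.9), a distance of √(0.9² + 1.0²) ≈ 1.3.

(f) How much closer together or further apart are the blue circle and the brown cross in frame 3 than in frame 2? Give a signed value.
-4.1

Distance in frame 2: 11.9. Distance in frame 3: 7.8.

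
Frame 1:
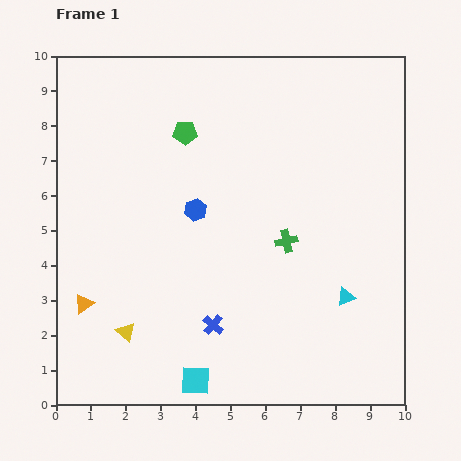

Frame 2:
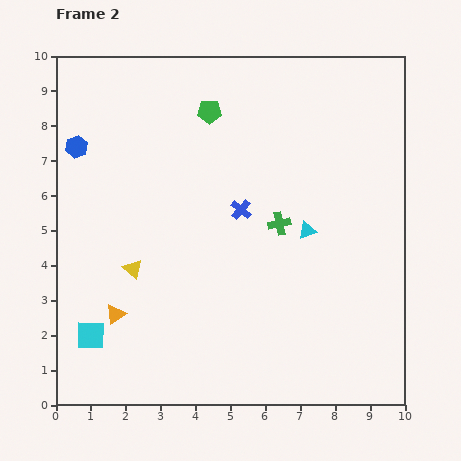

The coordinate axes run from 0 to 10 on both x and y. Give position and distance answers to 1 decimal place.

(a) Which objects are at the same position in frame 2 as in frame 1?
none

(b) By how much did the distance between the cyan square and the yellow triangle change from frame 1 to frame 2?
-0.2

Distance in frame 1: 2.4. Distance in frame 2: 2.2.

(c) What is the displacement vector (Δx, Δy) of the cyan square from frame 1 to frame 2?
(-3.0, 1.3)

The cyan square was at (4.0, 0.7) in frame 1 and (1.0, 2.0) in frame 2.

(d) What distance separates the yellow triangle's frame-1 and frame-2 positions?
1.8

The yellow triangle moved from (2.0, 2.1) to (2.2, 3.9), a distance of √(0.2² + 1.8²) ≈ 1.8.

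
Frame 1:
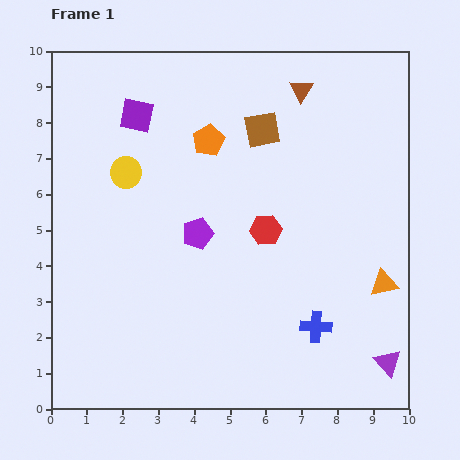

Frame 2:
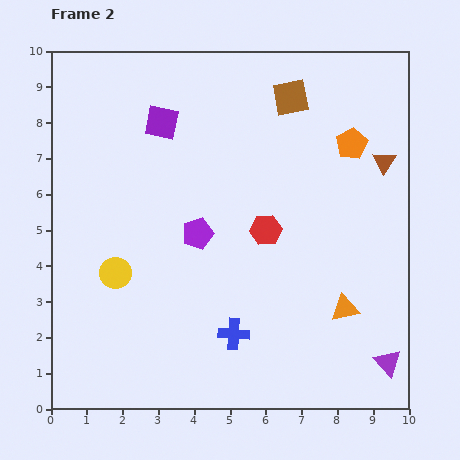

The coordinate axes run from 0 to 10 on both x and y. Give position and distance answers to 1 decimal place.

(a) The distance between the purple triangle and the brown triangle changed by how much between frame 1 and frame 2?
-2.4

Distance in frame 1: 8.0. Distance in frame 2: 5.6.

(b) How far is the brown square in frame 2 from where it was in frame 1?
1.2

The brown square moved from (5.9, 7.8) to (6.7, 8.7), a distance of √(0.8² + 0.9²) ≈ 1.2.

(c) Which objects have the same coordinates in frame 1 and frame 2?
the purple pentagon, the red hexagon, the purple triangle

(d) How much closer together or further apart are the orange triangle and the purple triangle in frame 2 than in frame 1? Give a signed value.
-0.3

Distance in frame 1: 2.2. Distance in frame 2: 1.9.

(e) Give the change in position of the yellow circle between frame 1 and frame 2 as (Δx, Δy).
(-0.3, -2.8)

The yellow circle was at (2.1, 6.6) in frame 1 and (1.8, 3.8) in frame 2.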